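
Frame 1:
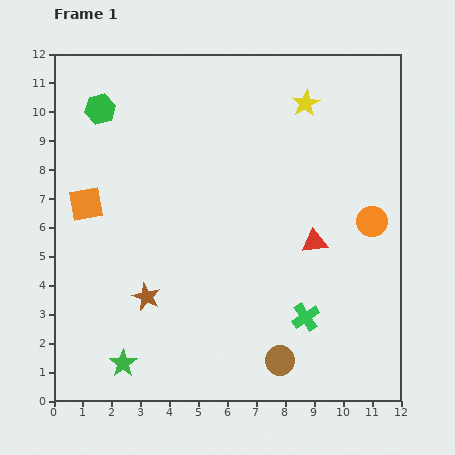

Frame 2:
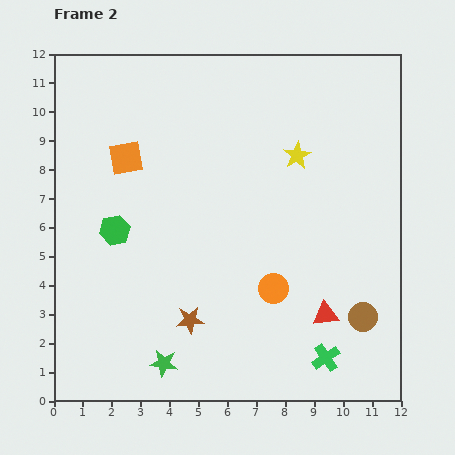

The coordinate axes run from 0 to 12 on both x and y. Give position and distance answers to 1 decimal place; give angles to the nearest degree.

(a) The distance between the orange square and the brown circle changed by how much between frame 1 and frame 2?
+1.3

Distance in frame 1: 8.6. Distance in frame 2: 9.9.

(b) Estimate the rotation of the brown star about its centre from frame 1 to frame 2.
30° counter-clockwise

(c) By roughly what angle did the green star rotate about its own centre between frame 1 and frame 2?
29° counter-clockwise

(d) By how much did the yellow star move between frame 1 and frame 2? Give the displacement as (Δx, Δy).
(-0.3, -1.8)

The yellow star was at (8.7, 10.3) in frame 1 and (8.4, 8.5) in frame 2.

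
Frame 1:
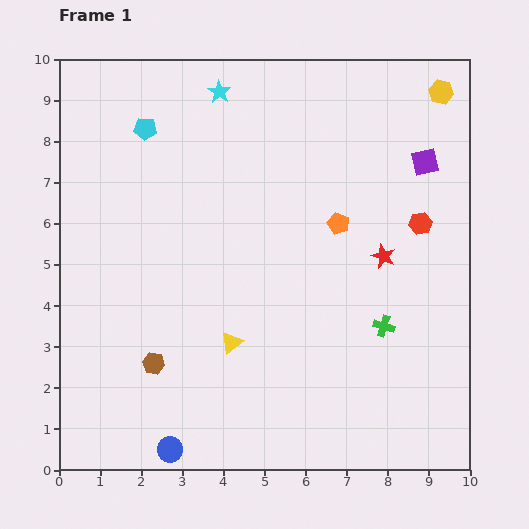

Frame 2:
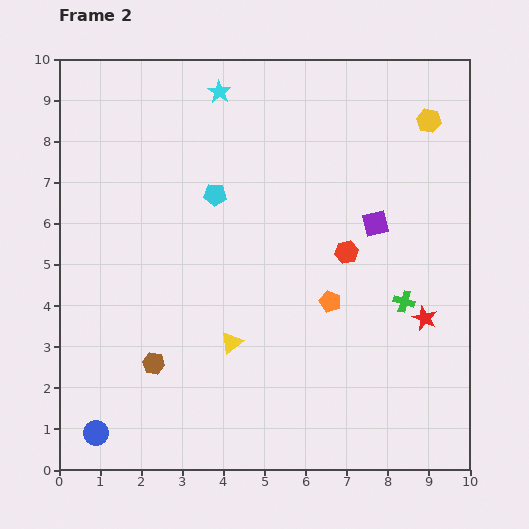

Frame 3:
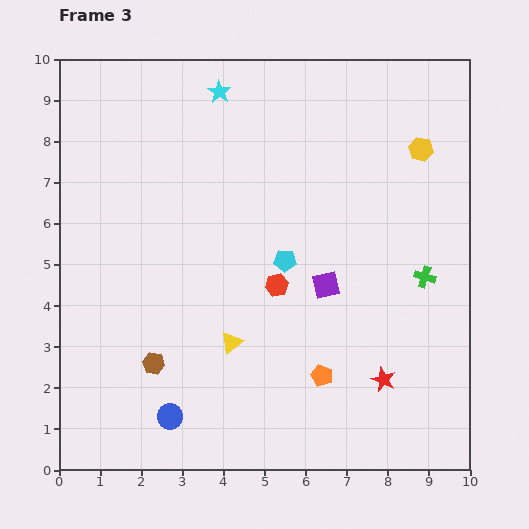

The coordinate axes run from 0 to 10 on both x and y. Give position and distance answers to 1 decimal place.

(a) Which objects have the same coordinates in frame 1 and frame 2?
the yellow triangle, the brown hexagon, the cyan star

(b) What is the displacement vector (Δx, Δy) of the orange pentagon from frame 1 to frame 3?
(-0.4, -3.7)

The orange pentagon was at (6.8, 6.0) in frame 1 and (6.4, 2.3) in frame 3.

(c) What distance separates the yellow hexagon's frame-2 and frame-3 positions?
0.7

The yellow hexagon moved from (9.0, 8.5) to (8.8, 7.8), a distance of √(0.2² + 0.7²) ≈ 0.7.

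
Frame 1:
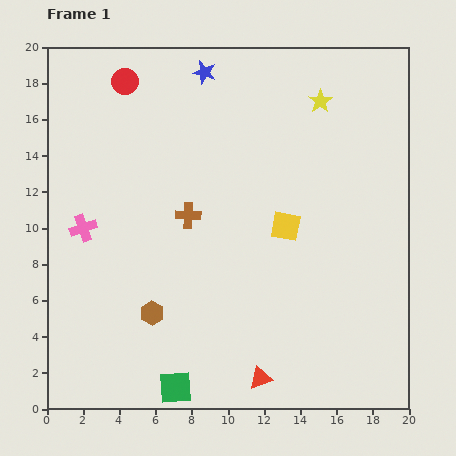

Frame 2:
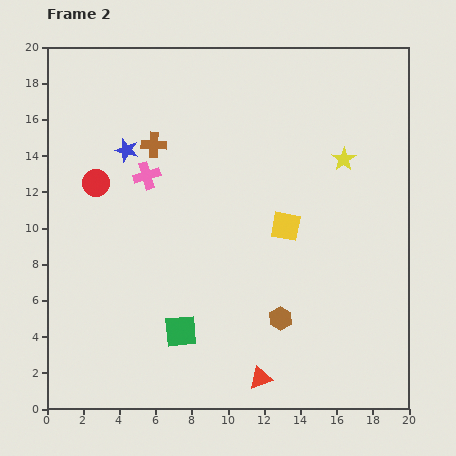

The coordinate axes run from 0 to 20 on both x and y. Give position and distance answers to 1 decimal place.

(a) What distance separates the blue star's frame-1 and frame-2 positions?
6.1

The blue star moved from (8.7, 18.6) to (4.4, 14.3), a distance of √(4.3² + 4.3²) ≈ 6.1.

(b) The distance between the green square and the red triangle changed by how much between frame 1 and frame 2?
+0.4

Distance in frame 1: 4.7. Distance in frame 2: 5.1.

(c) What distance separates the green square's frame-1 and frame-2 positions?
3.1

The green square moved from (7.1, 1.2) to (7.4, 4.3), a distance of √(0.3² + 3.1²) ≈ 3.1.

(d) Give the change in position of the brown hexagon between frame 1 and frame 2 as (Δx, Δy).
(7.1, -0.3)

The brown hexagon was at (5.8, 5.3) in frame 1 and (12.9, 5.0) in frame 2.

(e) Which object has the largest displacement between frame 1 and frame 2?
the brown hexagon

(moved 7.1; next 6.1)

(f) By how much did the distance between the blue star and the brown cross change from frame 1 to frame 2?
-6.5

Distance in frame 1: 8.0. Distance in frame 2: 1.5.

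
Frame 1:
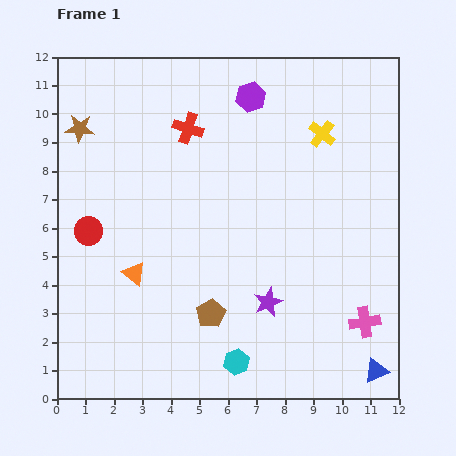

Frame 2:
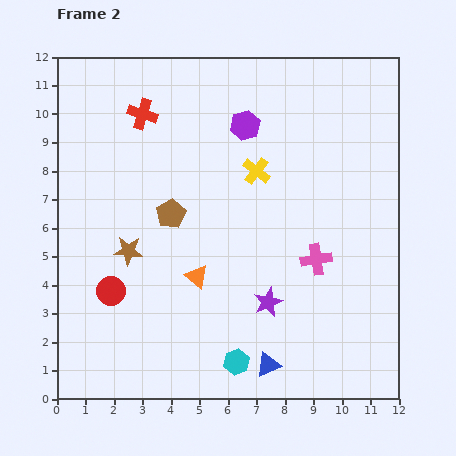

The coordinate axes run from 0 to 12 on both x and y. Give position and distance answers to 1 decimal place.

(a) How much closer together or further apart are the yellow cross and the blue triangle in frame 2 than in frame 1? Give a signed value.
-1.7

Distance in frame 1: 8.5. Distance in frame 2: 6.8.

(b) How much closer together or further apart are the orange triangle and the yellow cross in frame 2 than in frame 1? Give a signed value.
-3.9

Distance in frame 1: 8.2. Distance in frame 2: 4.3.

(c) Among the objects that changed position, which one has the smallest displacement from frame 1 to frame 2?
the purple hexagon

(moved 1.0)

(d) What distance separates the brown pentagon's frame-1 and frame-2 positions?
3.8

The brown pentagon moved from (5.4, 3.0) to (4.0, 6.5), a distance of √(1.4² + 3.5²) ≈ 3.8.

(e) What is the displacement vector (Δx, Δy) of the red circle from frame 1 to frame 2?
(0.8, -2.1)

The red circle was at (1.1, 5.9) in frame 1 and (1.9, 3.8) in frame 2.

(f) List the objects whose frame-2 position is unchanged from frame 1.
the purple star, the cyan hexagon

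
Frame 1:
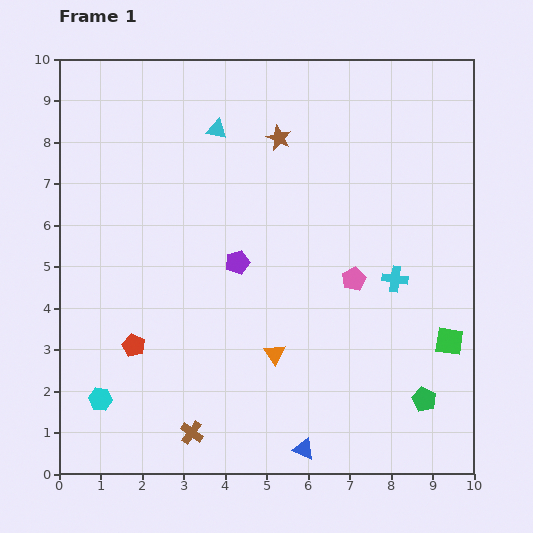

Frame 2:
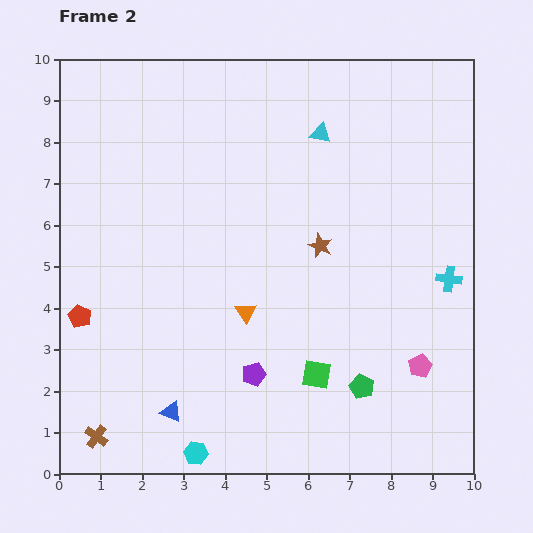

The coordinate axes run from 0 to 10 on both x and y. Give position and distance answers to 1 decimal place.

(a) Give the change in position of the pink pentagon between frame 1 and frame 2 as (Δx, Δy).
(1.6, -2.1)

The pink pentagon was at (7.1, 4.7) in frame 1 and (8.7, 2.6) in frame 2.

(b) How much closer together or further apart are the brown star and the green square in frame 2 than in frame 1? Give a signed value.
-3.3

Distance in frame 1: 6.4. Distance in frame 2: 3.1.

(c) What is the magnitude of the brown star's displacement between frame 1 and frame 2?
2.8

The brown star moved from (5.3, 8.1) to (6.3, 5.5), a distance of √(1.0² + 2.6²) ≈ 2.8.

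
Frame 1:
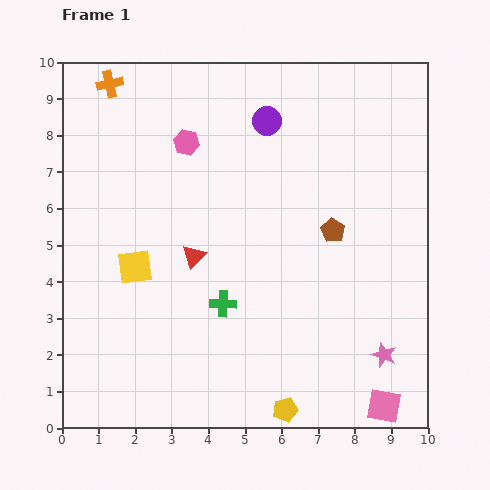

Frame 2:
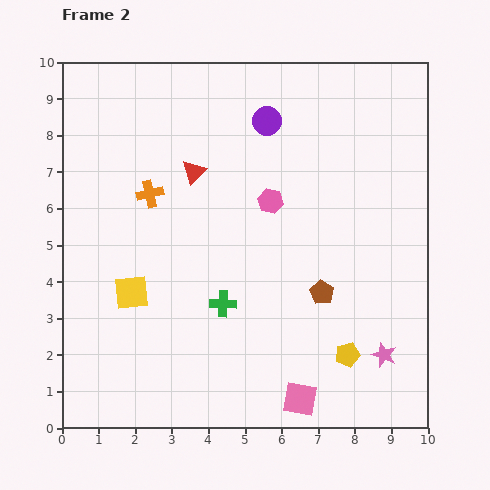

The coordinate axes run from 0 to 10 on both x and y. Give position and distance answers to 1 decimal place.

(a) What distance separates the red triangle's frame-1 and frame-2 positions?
2.3

The red triangle moved from (3.6, 4.7) to (3.6, 7.0), a distance of √(0.0² + 2.3²) ≈ 2.3.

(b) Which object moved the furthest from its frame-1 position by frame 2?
the orange cross

(moved 3.2; next 2.8)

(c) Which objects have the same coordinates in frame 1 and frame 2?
the pink star, the purple circle, the green cross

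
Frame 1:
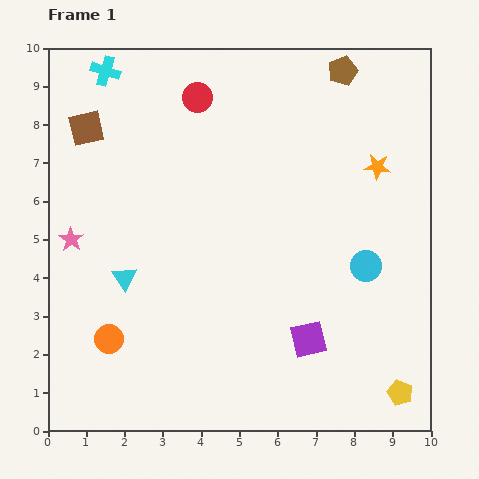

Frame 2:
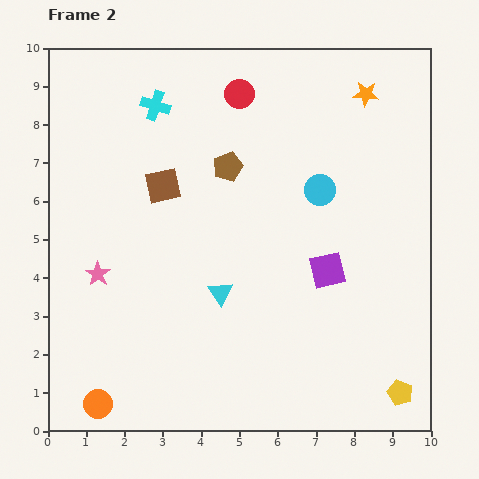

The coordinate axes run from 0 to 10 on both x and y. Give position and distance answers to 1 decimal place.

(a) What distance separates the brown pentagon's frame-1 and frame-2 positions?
3.9

The brown pentagon moved from (7.7, 9.4) to (4.7, 6.9), a distance of √(3.0² + 2.5²) ≈ 3.9.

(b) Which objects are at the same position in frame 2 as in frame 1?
the yellow pentagon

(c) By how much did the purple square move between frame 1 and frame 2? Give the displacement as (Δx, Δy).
(0.5, 1.8)

The purple square was at (6.8, 2.4) in frame 1 and (7.3, 4.2) in frame 2.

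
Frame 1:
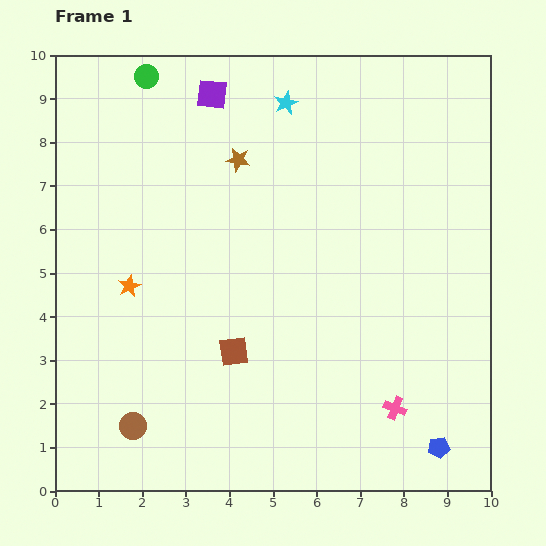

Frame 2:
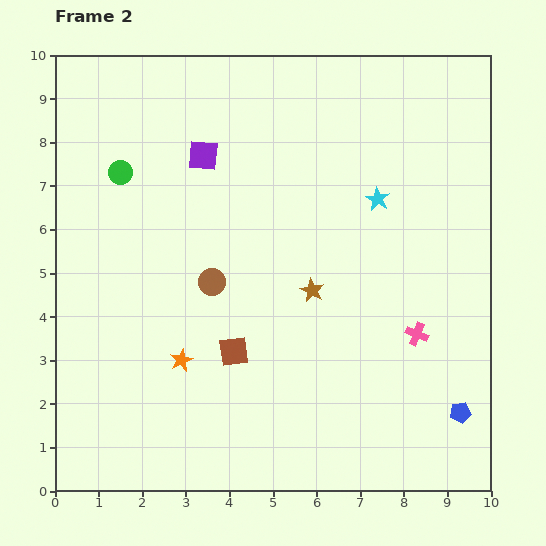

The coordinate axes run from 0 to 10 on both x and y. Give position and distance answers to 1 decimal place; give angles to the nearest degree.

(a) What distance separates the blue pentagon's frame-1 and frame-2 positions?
0.9

The blue pentagon moved from (8.8, 1.0) to (9.3, 1.8), a distance of √(0.5² + 0.8²) ≈ 0.9.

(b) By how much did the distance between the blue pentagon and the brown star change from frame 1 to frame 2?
-3.6

Distance in frame 1: 8.0. Distance in frame 2: 4.4.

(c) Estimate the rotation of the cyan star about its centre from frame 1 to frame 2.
19° counter-clockwise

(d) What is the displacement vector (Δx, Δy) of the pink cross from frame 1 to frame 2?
(0.5, 1.7)

The pink cross was at (7.8, 1.9) in frame 1 and (8.3, 3.6) in frame 2.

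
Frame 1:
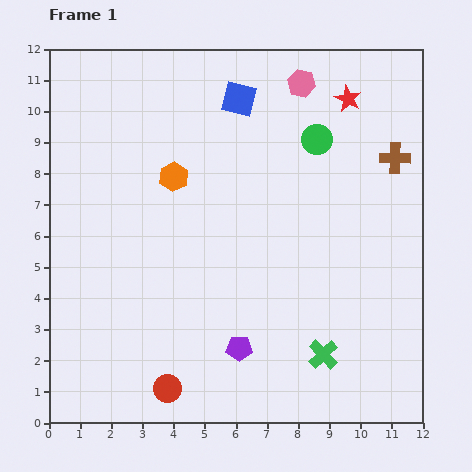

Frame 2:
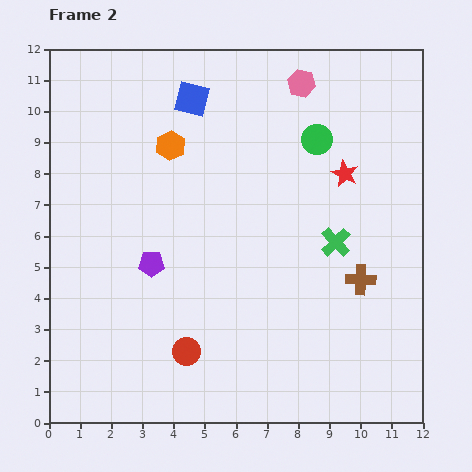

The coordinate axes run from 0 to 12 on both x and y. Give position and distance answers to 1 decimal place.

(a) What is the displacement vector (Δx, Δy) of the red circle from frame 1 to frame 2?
(0.6, 1.2)

The red circle was at (3.8, 1.1) in frame 1 and (4.4, 2.3) in frame 2.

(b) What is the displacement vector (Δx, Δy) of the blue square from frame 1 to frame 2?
(-1.5, 0.0)

The blue square was at (6.1, 10.4) in frame 1 and (4.6, 10.4) in frame 2.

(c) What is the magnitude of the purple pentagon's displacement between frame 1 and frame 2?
3.9

The purple pentagon moved from (6.1, 2.4) to (3.3, 5.1), a distance of √(2.8² + 2.7²) ≈ 3.9.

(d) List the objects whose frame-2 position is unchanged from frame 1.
the green circle, the pink hexagon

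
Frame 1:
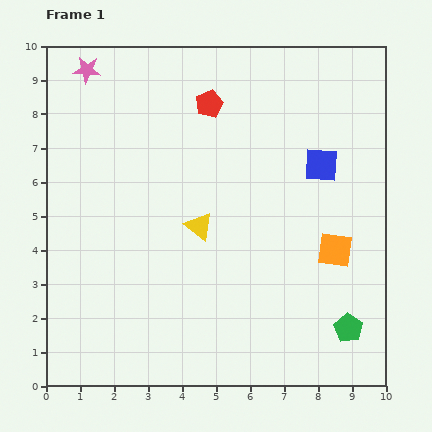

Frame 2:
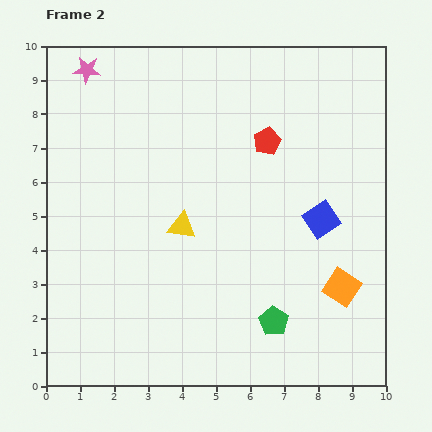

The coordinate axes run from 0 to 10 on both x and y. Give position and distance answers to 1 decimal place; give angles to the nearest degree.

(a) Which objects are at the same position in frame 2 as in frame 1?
the pink star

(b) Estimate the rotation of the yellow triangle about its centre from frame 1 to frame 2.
30° counter-clockwise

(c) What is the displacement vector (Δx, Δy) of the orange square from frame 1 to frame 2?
(0.2, -1.1)

The orange square was at (8.5, 4.0) in frame 1 and (8.7, 2.9) in frame 2.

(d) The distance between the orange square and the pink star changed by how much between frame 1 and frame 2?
+0.9

Distance in frame 1: 9.0. Distance in frame 2: 9.9.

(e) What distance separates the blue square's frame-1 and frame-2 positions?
1.6

The blue square moved from (8.1, 6.5) to (8.1, 4.9), a distance of √(0.0² + 1.6²) ≈ 1.6.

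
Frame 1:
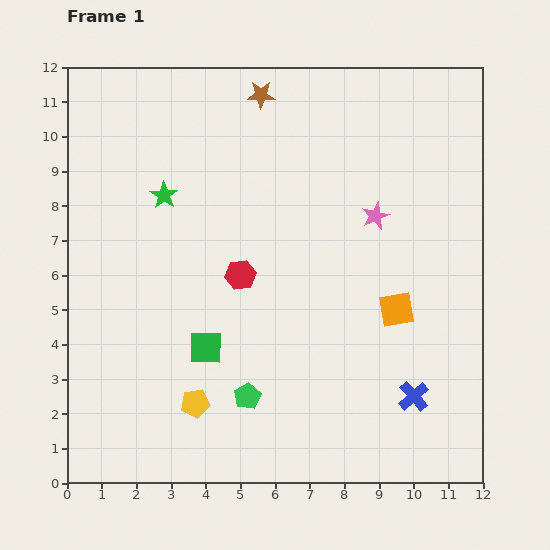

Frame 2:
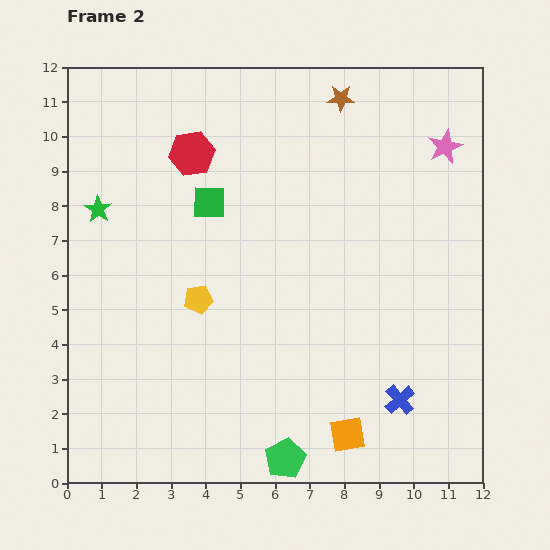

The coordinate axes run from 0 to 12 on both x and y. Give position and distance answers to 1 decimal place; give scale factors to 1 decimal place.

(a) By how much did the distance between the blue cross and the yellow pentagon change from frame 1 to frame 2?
+0.2

Distance in frame 1: 6.3. Distance in frame 2: 6.5.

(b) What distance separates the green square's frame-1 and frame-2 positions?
4.2

The green square moved from (4.0, 3.9) to (4.1, 8.1), a distance of √(0.1² + 4.2²) ≈ 4.2.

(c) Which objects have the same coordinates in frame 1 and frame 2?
none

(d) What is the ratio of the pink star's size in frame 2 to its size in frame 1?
1.3×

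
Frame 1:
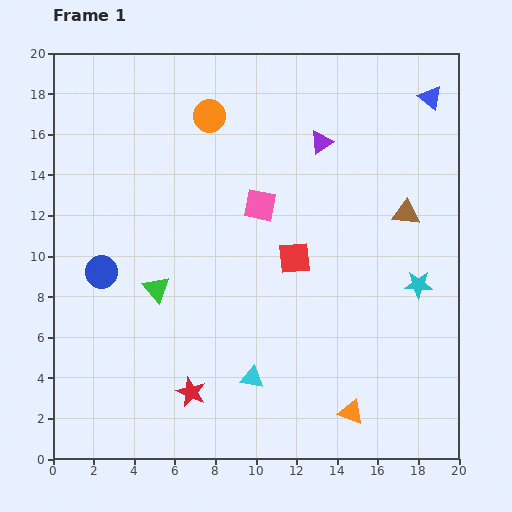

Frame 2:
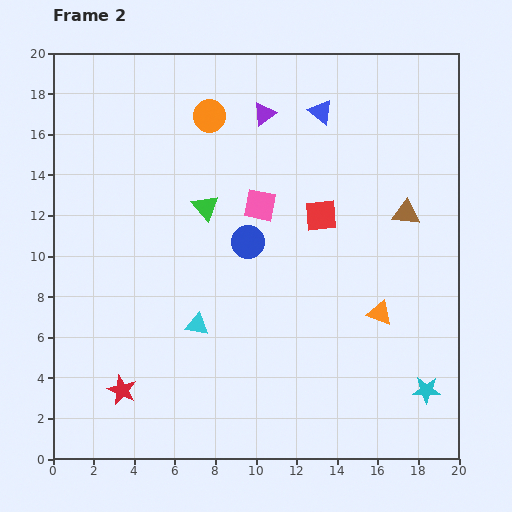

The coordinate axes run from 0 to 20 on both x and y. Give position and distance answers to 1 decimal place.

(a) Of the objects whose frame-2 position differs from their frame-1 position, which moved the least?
the red square

(moved 2.5)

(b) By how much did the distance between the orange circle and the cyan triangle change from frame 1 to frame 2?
-2.8

Distance in frame 1: 13.1. Distance in frame 2: 10.3.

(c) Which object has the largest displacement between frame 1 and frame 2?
the blue circle

(moved 7.4; next 5.4)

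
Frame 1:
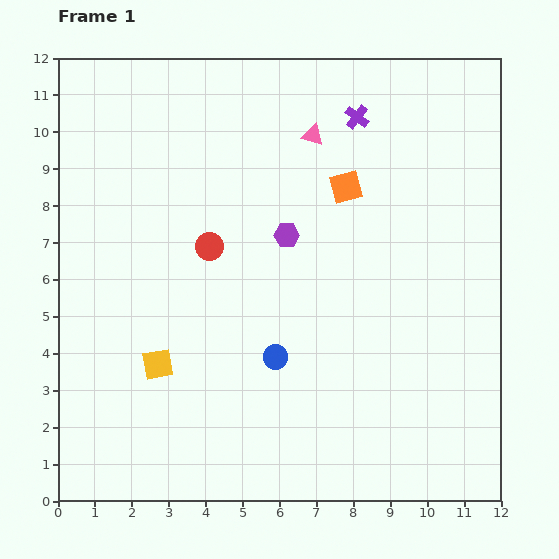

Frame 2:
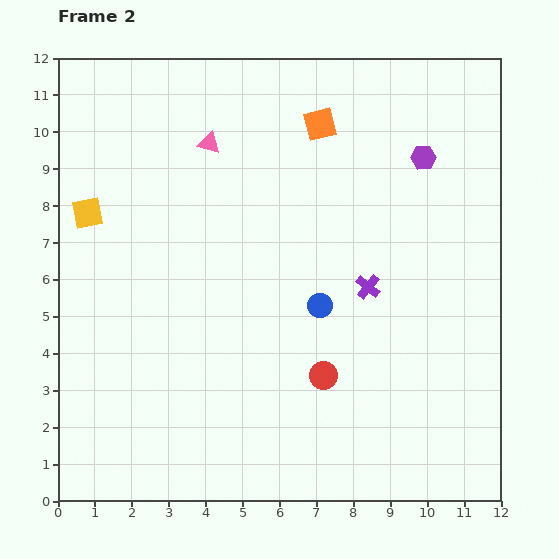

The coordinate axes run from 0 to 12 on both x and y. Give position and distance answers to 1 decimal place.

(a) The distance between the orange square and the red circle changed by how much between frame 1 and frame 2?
+2.8

Distance in frame 1: 4.0. Distance in frame 2: 6.8.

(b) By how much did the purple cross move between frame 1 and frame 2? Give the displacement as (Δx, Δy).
(0.3, -4.6)

The purple cross was at (8.1, 10.4) in frame 1 and (8.4, 5.8) in frame 2.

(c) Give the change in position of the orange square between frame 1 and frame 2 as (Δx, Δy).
(-0.7, 1.7)

The orange square was at (7.8, 8.5) in frame 1 and (7.1, 10.2) in frame 2.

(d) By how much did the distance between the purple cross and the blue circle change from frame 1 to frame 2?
-5.5

Distance in frame 1: 6.9. Distance in frame 2: 1.4.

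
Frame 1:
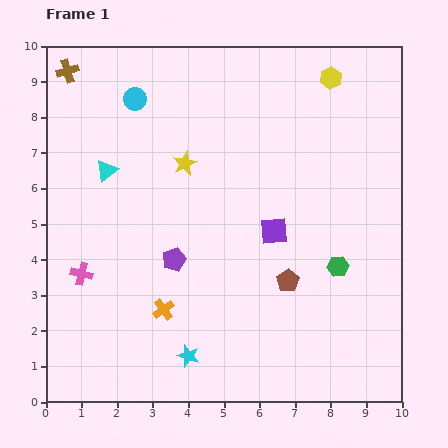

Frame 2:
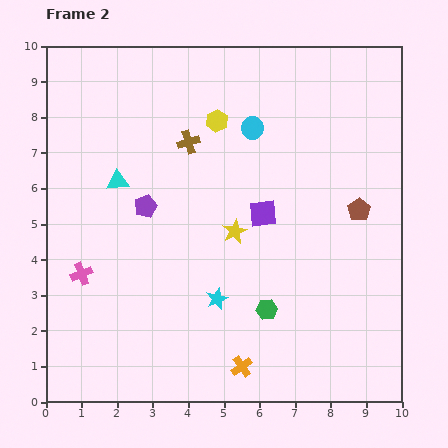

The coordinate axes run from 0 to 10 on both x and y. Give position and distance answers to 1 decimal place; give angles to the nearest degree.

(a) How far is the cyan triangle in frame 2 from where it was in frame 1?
0.4

The cyan triangle moved from (1.7, 6.5) to (2.0, 6.2), a distance of √(0.3² + 0.3²) ≈ 0.4.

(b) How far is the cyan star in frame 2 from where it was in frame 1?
1.8

The cyan star moved from (4.0, 1.3) to (4.8, 2.9), a distance of √(0.8² + 1.6²) ≈ 1.8.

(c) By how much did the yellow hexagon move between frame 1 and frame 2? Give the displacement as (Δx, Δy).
(-3.2, -1.2)

The yellow hexagon was at (8.0, 9.1) in frame 1 and (4.8, 7.9) in frame 2.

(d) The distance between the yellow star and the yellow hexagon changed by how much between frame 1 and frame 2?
-1.7

Distance in frame 1: 4.8. Distance in frame 2: 3.1.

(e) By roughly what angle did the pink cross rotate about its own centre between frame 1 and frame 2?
36° counter-clockwise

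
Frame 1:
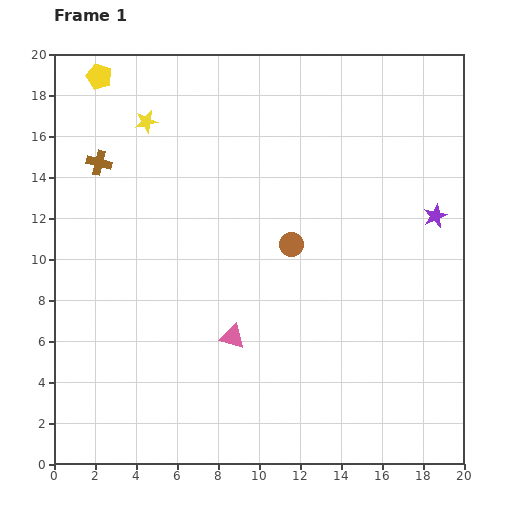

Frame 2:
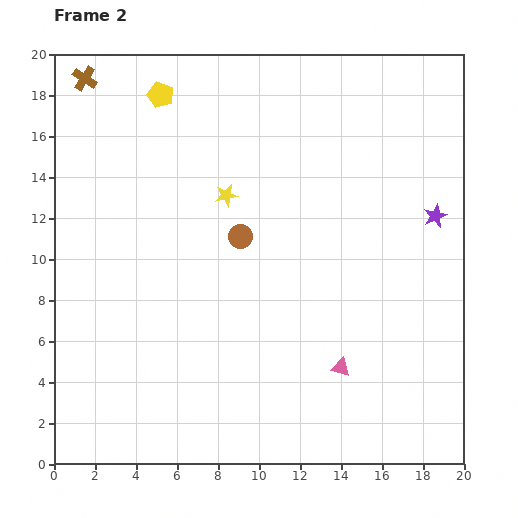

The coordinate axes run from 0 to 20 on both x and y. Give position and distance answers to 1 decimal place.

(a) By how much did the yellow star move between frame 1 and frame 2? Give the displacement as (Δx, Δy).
(3.9, -3.6)

The yellow star was at (4.5, 16.7) in frame 1 and (8.4, 13.1) in frame 2.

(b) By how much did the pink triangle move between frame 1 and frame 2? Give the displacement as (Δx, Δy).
(5.3, -1.5)

The pink triangle was at (8.7, 6.2) in frame 1 and (14.0, 4.7) in frame 2.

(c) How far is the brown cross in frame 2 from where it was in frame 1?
4.2

The brown cross moved from (2.2, 14.7) to (1.5, 18.8), a distance of √(0.7² + 4.1²) ≈ 4.2.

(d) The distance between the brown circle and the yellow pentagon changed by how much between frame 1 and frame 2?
-4.6

Distance in frame 1: 12.5. Distance in frame 2: 7.9.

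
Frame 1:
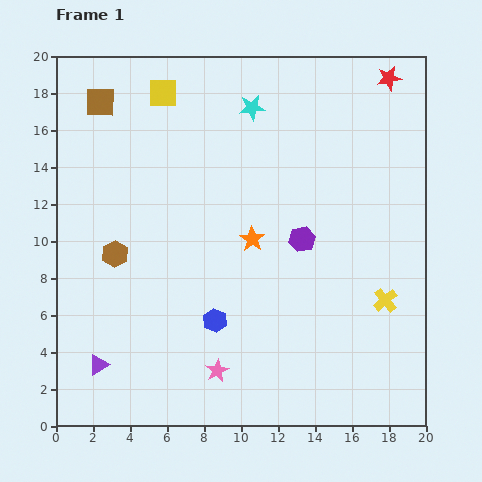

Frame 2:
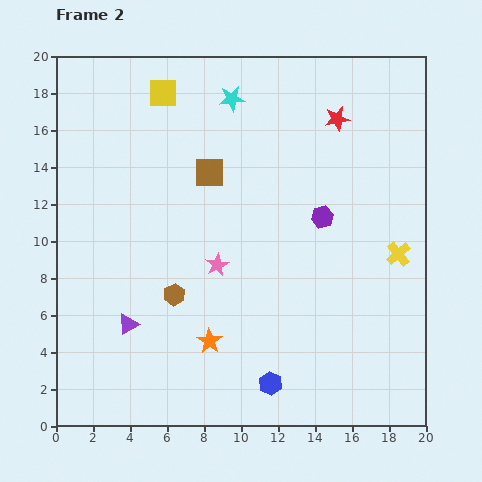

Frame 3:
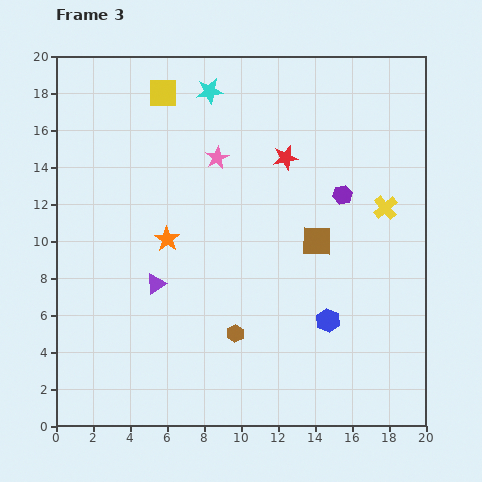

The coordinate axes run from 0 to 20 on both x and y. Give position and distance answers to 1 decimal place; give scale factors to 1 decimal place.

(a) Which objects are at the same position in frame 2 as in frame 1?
the yellow square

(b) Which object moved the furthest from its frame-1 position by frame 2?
the brown square

(moved 7.0; next 6.0)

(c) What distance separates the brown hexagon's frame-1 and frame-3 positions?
7.8

The brown hexagon moved from (3.2, 9.3) to (9.7, 5.0), a distance of √(6.5² + 4.3²) ≈ 7.8.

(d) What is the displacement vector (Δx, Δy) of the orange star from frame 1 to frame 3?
(-4.6, 0.0)

The orange star was at (10.6, 10.1) in frame 1 and (6.0, 10.1) in frame 3.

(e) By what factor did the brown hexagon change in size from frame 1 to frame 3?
0.7×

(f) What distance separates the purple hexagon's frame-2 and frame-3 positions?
1.6

The purple hexagon moved from (14.4, 11.3) to (15.5, 12.5), a distance of √(1.1² + 1.2²) ≈ 1.6.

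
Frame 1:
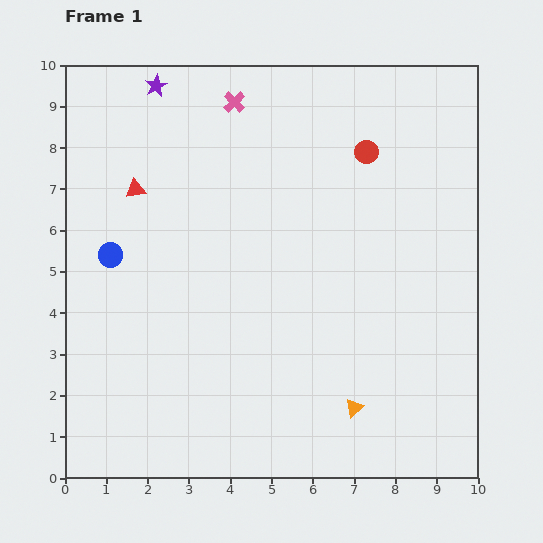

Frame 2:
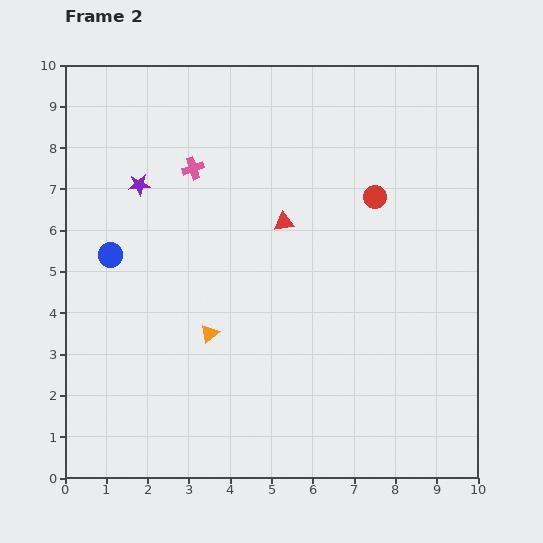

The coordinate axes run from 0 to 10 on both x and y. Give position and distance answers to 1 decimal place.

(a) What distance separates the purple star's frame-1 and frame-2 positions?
2.4

The purple star moved from (2.2, 9.5) to (1.8, 7.1), a distance of √(0.4² + 2.4²) ≈ 2.4.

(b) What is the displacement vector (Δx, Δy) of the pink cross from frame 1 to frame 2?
(-1.0, -1.6)

The pink cross was at (4.1, 9.1) in frame 1 and (3.1, 7.5) in frame 2.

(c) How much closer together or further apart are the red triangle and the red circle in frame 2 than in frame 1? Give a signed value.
-3.4

Distance in frame 1: 5.7. Distance in frame 2: 2.3.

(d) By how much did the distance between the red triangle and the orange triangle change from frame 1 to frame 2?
-4.3

Distance in frame 1: 7.5. Distance in frame 2: 3.2.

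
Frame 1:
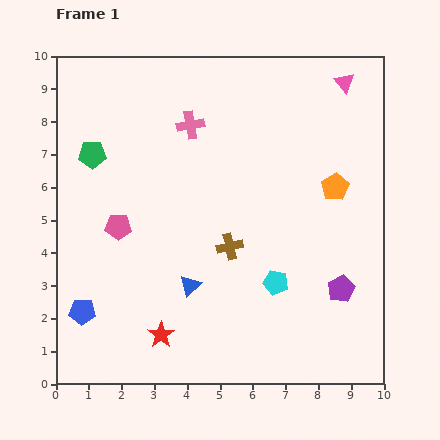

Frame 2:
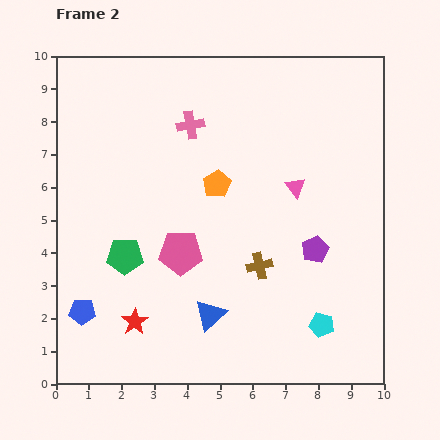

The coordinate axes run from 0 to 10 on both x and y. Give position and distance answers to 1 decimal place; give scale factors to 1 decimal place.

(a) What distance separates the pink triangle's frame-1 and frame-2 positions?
3.5

The pink triangle moved from (8.8, 9.2) to (7.3, 6.0), a distance of √(1.5² + 3.2²) ≈ 3.5.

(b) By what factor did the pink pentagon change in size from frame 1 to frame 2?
1.7×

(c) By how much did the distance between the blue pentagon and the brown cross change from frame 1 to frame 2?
+0.7

Distance in frame 1: 4.9. Distance in frame 2: 5.6.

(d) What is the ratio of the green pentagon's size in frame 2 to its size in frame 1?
1.3×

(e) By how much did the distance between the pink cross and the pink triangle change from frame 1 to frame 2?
-1.2

Distance in frame 1: 4.9. Distance in frame 2: 3.7.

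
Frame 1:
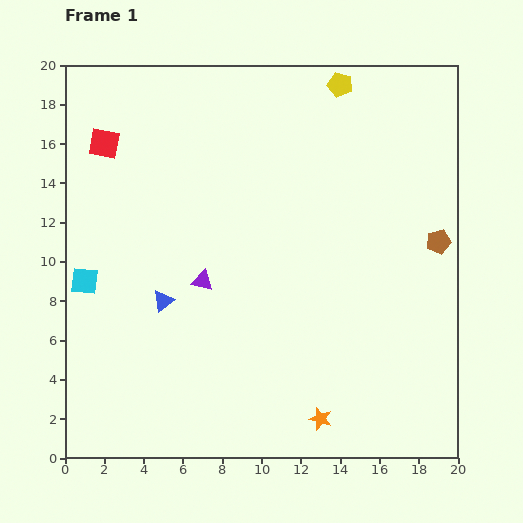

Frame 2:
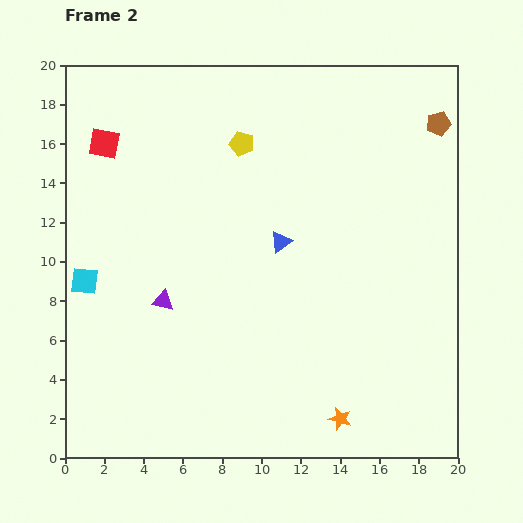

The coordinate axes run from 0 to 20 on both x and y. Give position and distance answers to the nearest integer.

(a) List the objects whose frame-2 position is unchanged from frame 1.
the red square, the cyan square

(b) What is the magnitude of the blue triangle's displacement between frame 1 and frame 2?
7

The blue triangle moved from (5, 8) to (11, 11), a distance of √(6² + 3²) ≈ 7.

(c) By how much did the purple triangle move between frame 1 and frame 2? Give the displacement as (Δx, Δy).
(-2, -1)

The purple triangle was at (7, 9) in frame 1 and (5, 8) in frame 2.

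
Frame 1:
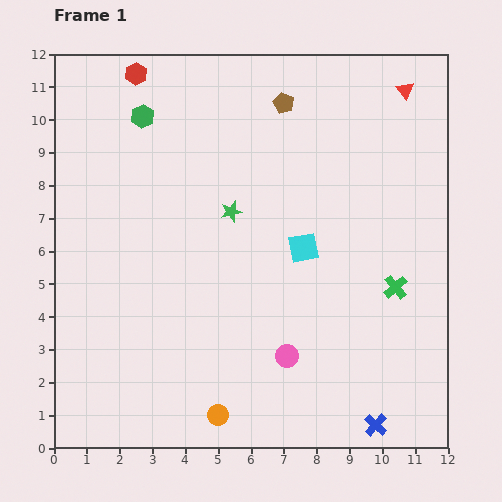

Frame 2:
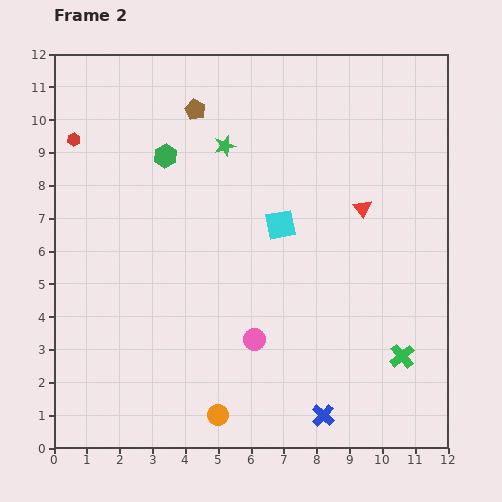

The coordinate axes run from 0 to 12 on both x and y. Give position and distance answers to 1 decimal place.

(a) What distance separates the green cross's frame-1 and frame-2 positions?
2.1

The green cross moved from (10.4, 4.9) to (10.6, 2.8), a distance of √(0.2² + 2.1²) ≈ 2.1.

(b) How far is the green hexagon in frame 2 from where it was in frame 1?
1.4

The green hexagon moved from (2.7, 10.1) to (3.4, 8.9), a distance of √(0.7² + 1.2²) ≈ 1.4.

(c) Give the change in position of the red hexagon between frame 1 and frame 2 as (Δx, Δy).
(-1.9, -2.0)

The red hexagon was at (2.5, 11.4) in frame 1 and (0.6, 9.4) in frame 2.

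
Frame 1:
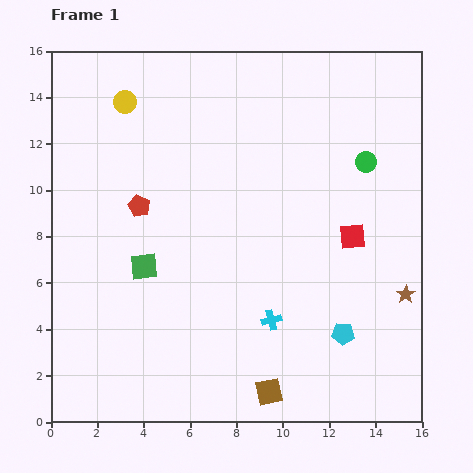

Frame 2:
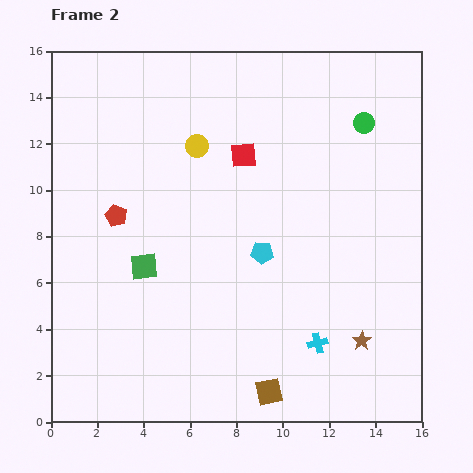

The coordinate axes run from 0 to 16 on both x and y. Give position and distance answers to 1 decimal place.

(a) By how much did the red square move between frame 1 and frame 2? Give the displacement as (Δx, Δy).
(-4.7, 3.5)

The red square was at (13.0, 8.0) in frame 1 and (8.3, 11.5) in frame 2.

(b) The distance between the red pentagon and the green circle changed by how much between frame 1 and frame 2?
+1.4

Distance in frame 1: 10.0. Distance in frame 2: 11.4.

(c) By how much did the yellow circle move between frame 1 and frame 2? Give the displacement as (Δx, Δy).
(3.1, -1.9)

The yellow circle was at (3.2, 13.8) in frame 1 and (6.3, 11.9) in frame 2.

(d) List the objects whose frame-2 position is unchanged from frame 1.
the green square, the brown square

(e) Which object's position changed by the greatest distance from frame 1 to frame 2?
the red square

(moved 5.9; next 4.9)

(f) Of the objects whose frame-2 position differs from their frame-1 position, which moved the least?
the red pentagon

(moved 1.1)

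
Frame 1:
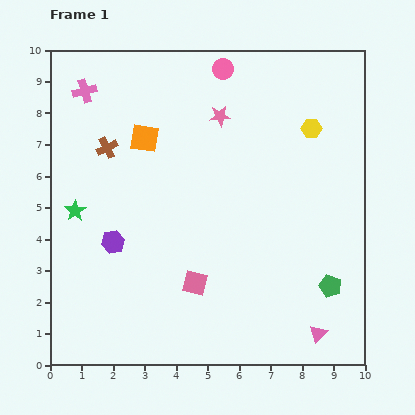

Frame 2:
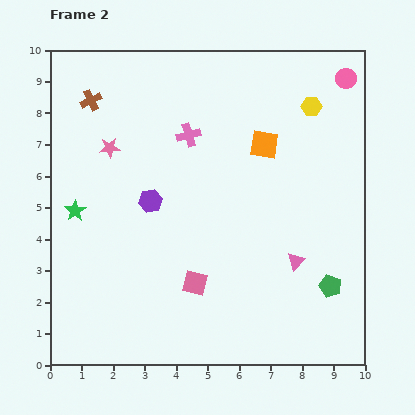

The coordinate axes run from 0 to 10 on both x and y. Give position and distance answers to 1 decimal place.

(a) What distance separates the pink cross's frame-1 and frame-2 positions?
3.6

The pink cross moved from (1.1, 8.7) to (4.4, 7.3), a distance of √(3.3² + 1.4²) ≈ 3.6.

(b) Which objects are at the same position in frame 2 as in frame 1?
the green star, the green pentagon, the pink square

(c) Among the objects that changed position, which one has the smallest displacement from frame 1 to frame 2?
the yellow hexagon

(moved 0.7)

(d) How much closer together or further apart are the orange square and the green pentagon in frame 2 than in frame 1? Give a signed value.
-2.5

Distance in frame 1: 7.5. Distance in frame 2: 5.0.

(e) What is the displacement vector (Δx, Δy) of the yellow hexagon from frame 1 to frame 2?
(0.0, 0.7)

The yellow hexagon was at (8.3, 7.5) in frame 1 and (8.3, 8.2) in frame 2.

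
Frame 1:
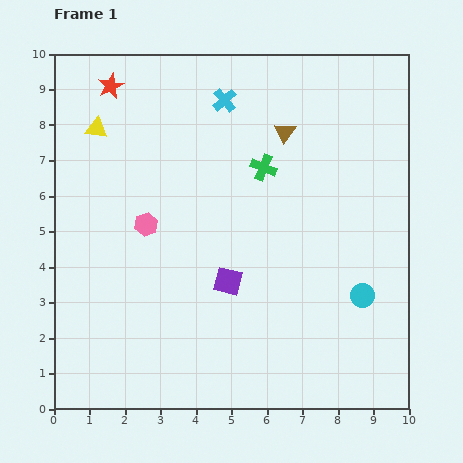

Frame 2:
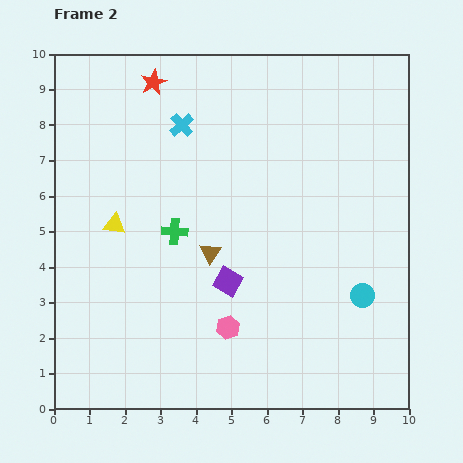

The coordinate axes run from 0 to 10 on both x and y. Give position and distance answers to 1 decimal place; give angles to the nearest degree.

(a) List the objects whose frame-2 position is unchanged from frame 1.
the cyan circle, the purple square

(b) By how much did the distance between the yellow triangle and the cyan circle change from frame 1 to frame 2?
-1.6

Distance in frame 1: 8.9. Distance in frame 2: 7.3.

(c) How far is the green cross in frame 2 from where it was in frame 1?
3.1

The green cross moved from (5.9, 6.8) to (3.4, 5.0), a distance of √(2.5² + 1.8²) ≈ 3.1.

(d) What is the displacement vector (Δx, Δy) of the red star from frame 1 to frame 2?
(1.2, 0.1)

The red star was at (1.6, 9.1) in frame 1 and (2.8, 9.2) in frame 2.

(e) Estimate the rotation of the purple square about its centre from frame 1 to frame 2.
17° clockwise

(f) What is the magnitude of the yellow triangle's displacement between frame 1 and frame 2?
2.7

The yellow triangle moved from (1.2, 7.9) to (1.7, 5.2), a distance of √(0.5² + 2.7²) ≈ 2.7.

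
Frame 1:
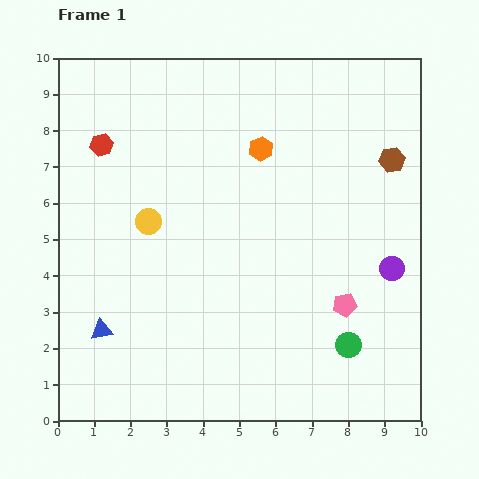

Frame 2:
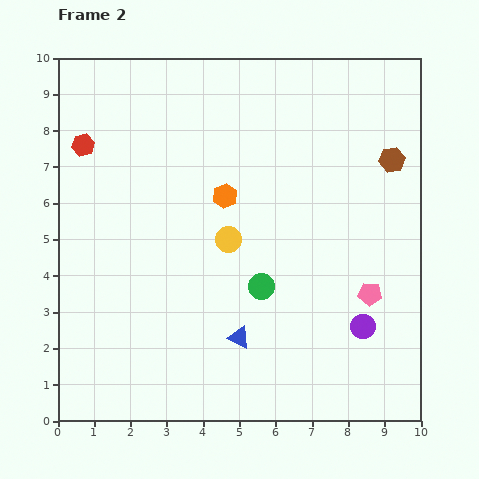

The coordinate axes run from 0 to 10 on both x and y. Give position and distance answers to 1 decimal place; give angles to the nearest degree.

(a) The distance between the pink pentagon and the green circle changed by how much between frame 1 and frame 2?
+1.9

Distance in frame 1: 1.1. Distance in frame 2: 3.0.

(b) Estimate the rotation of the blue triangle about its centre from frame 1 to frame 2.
36° clockwise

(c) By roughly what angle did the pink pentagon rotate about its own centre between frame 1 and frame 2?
15° clockwise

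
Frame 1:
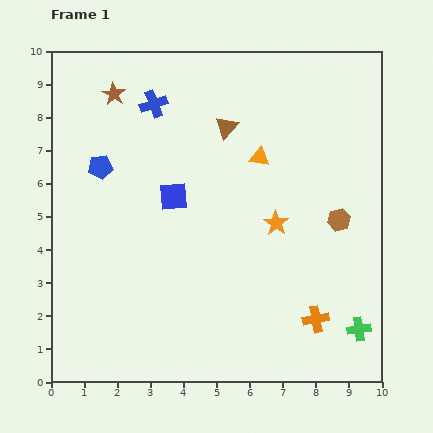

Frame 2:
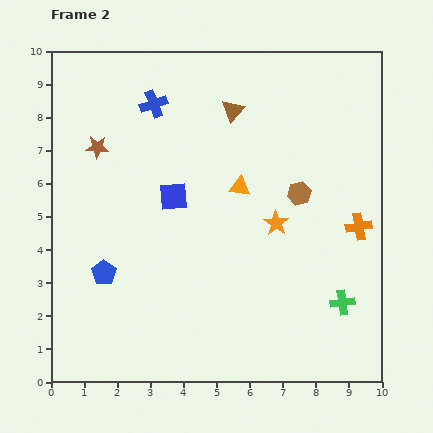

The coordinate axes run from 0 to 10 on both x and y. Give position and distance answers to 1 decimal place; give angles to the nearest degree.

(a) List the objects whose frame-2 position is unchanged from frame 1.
the blue cross, the orange star, the blue square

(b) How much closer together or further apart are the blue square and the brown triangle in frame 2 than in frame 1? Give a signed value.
+0.6

Distance in frame 1: 2.6. Distance in frame 2: 3.2.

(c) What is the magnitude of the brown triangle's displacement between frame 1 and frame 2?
0.5

The brown triangle moved from (5.3, 7.7) to (5.5, 8.2), a distance of √(0.2² + 0.5²) ≈ 0.5.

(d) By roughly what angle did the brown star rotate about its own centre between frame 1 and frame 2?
29° counter-clockwise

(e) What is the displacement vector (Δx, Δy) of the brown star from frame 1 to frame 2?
(-0.5, -1.6)

The brown star was at (1.9, 8.7) in frame 1 and (1.4, 7.1) in frame 2.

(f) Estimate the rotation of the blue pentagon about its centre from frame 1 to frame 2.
28° counter-clockwise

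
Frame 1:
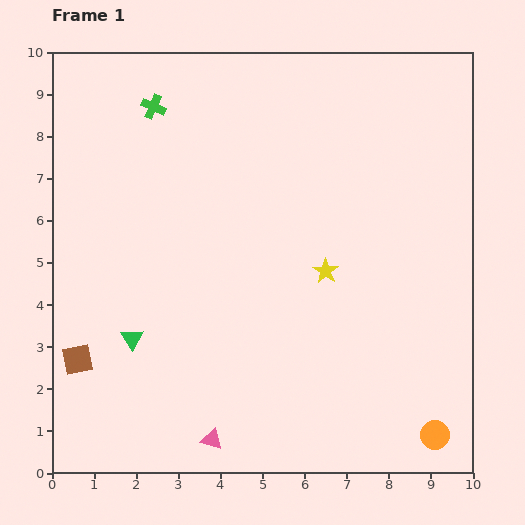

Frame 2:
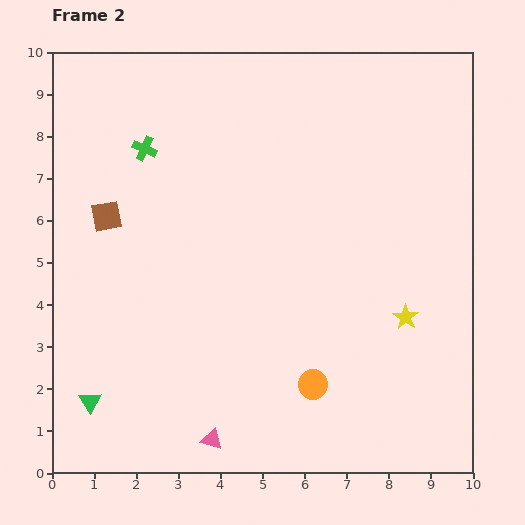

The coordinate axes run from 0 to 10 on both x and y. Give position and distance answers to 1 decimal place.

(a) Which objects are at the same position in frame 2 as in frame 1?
the pink triangle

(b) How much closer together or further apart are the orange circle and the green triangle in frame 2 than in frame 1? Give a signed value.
-2.3

Distance in frame 1: 7.6. Distance in frame 2: 5.3.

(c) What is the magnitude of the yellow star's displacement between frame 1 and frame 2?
2.2

The yellow star moved from (6.5, 4.8) to (8.4, 3.7), a distance of √(1.9² + 1.1²) ≈ 2.2.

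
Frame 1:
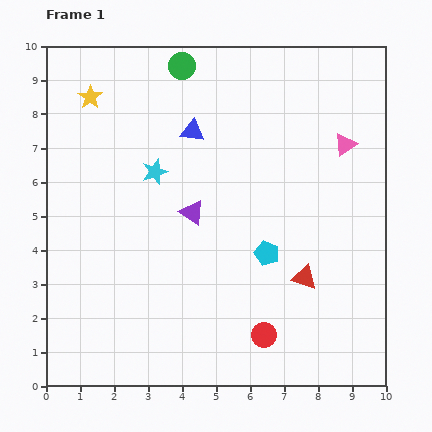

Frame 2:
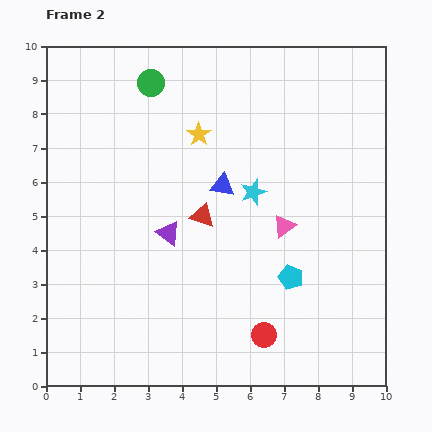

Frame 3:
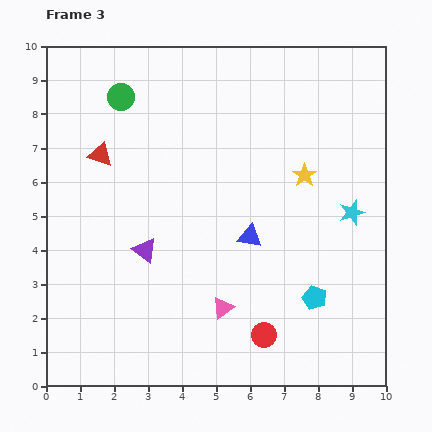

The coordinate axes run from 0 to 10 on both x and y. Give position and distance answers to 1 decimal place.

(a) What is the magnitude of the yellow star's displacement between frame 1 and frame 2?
3.4

The yellow star moved from (1.3, 8.5) to (4.5, 7.4), a distance of √(3.2² + 1.1²) ≈ 3.4.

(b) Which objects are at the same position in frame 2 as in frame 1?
the red circle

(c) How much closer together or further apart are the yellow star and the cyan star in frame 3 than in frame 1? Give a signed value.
-1.1

Distance in frame 1: 2.9. Distance in frame 3: 1.8.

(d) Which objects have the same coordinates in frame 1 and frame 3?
the red circle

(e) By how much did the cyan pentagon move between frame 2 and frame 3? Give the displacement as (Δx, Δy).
(0.7, -0.6)

The cyan pentagon was at (7.2, 3.2) in frame 2 and (7.9, 2.6) in frame 3.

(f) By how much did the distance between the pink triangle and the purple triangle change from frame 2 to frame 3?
-0.5

Distance in frame 2: 3.4. Distance in frame 3: 2.9.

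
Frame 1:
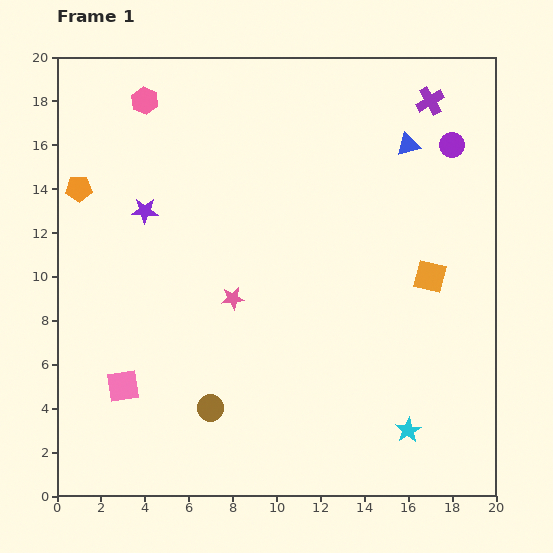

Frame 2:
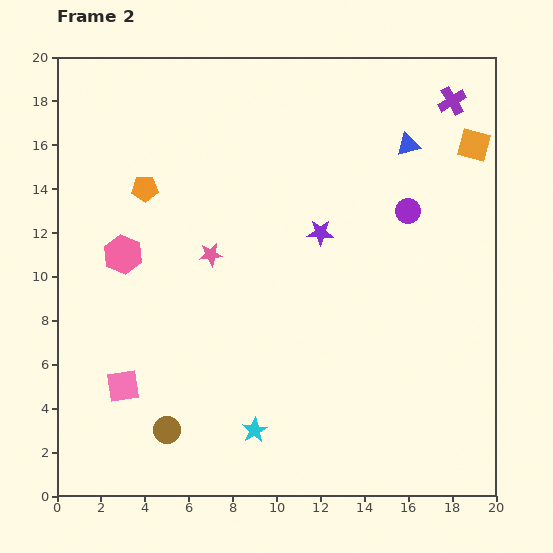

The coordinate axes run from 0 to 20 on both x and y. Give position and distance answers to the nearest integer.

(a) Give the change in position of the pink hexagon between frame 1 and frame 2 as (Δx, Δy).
(-1, -7)

The pink hexagon was at (4, 18) in frame 1 and (3, 11) in frame 2.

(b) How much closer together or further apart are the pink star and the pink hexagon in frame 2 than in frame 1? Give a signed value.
-6

Distance in frame 1: 10. Distance in frame 2: 4.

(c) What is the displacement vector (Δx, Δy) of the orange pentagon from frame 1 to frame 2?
(3, 0)

The orange pentagon was at (1, 14) in frame 1 and (4, 14) in frame 2.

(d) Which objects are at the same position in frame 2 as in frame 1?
the pink square, the blue triangle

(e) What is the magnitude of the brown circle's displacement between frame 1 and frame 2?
2

The brown circle moved from (7, 4) to (5, 3), a distance of √(2² + 1²) ≈ 2.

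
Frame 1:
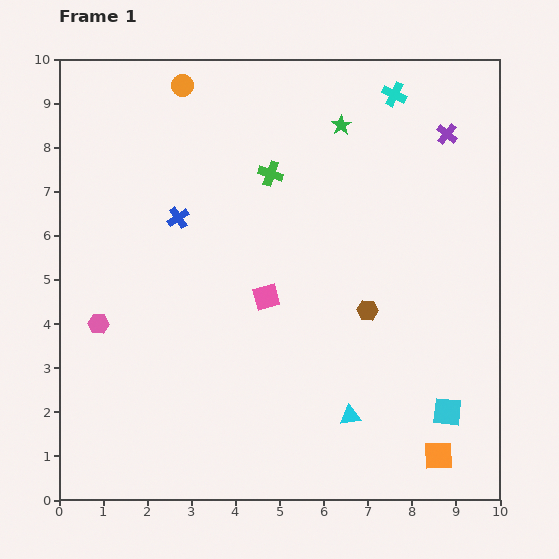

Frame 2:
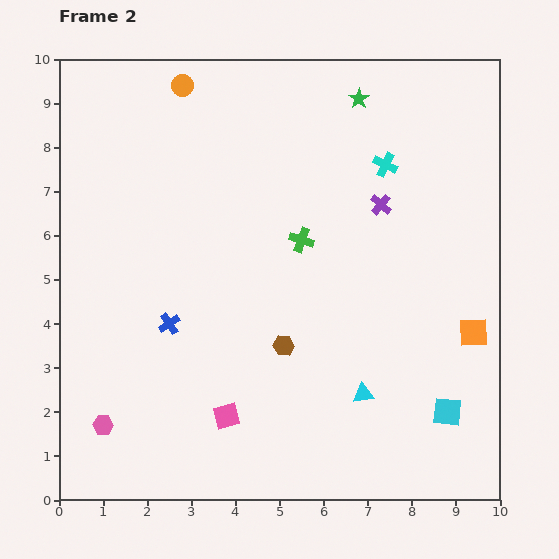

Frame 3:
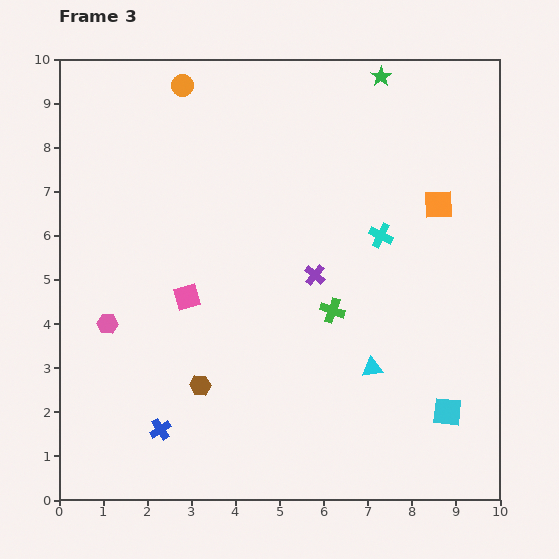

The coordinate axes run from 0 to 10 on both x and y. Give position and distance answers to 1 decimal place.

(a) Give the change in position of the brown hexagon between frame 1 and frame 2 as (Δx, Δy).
(-1.9, -0.8)

The brown hexagon was at (7.0, 4.3) in frame 1 and (5.1, 3.5) in frame 2.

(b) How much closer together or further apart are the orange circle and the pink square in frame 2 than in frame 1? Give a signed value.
+2.4

Distance in frame 1: 5.2. Distance in frame 2: 7.6.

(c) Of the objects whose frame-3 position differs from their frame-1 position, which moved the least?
the pink hexagon

(moved 0.2)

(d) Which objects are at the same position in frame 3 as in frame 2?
the cyan square, the orange circle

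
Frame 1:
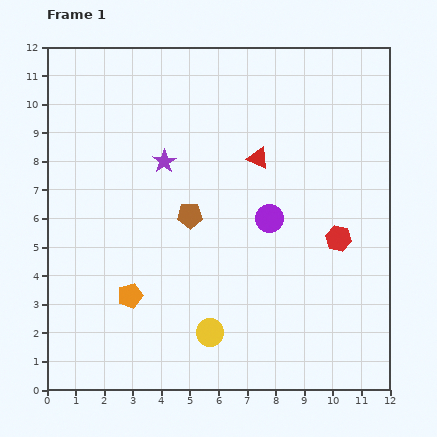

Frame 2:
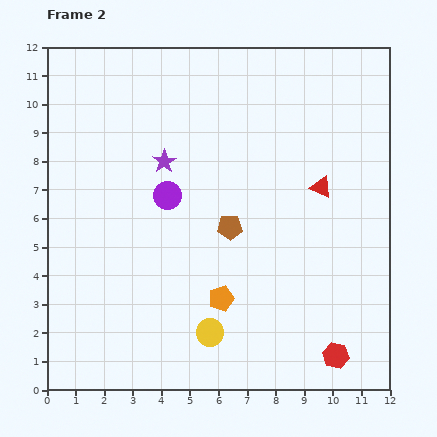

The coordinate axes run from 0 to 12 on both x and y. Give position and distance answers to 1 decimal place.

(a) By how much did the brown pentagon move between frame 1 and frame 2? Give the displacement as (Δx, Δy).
(1.4, -0.4)

The brown pentagon was at (5.0, 6.1) in frame 1 and (6.4, 5.7) in frame 2.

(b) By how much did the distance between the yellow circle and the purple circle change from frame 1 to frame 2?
+0.5

Distance in frame 1: 4.5. Distance in frame 2: 5.0.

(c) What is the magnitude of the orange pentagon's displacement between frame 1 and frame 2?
3.2

The orange pentagon moved from (2.9, 3.3) to (6.1, 3.2), a distance of √(3.2² + 0.1²) ≈ 3.2.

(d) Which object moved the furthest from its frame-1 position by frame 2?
the red hexagon

(moved 4.1; next 3.7)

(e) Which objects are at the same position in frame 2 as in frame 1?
the yellow circle, the purple star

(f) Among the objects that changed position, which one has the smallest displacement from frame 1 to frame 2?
the brown pentagon

(moved 1.5)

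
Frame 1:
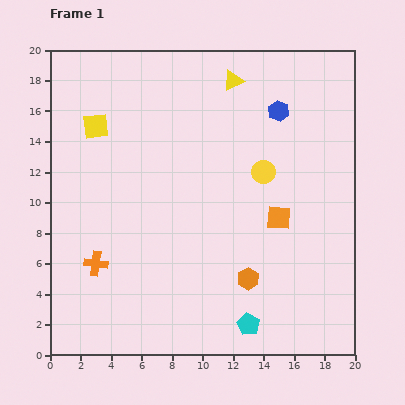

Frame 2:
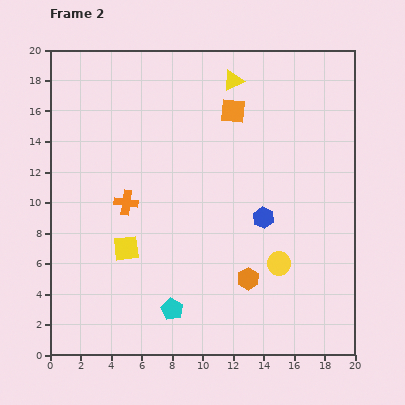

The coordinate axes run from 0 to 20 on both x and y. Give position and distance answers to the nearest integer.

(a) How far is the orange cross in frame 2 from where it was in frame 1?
4

The orange cross moved from (3, 6) to (5, 10), a distance of √(2² + 4²) ≈ 4.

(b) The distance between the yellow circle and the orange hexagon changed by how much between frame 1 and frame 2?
-5

Distance in frame 1: 7. Distance in frame 2: 2.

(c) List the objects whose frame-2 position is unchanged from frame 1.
the orange hexagon, the yellow triangle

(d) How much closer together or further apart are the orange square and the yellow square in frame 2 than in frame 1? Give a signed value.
-2

Distance in frame 1: 13. Distance in frame 2: 11.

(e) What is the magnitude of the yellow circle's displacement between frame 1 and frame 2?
6

The yellow circle moved from (14, 12) to (15, 6), a distance of √(1² + 6²) ≈ 6.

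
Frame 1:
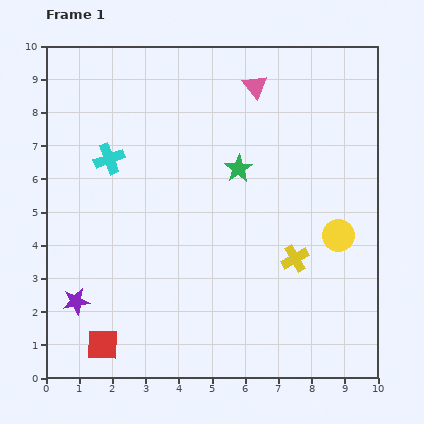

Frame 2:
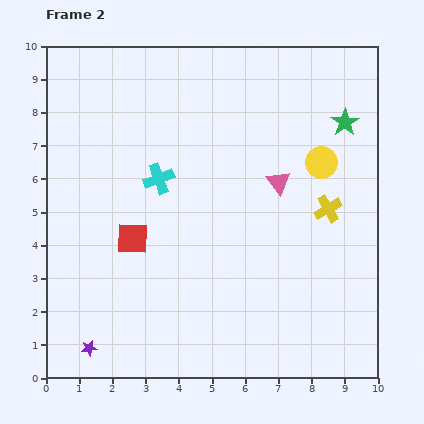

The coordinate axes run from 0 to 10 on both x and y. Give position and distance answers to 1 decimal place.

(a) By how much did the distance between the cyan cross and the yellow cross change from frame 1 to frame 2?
-1.2

Distance in frame 1: 6.4. Distance in frame 2: 5.2.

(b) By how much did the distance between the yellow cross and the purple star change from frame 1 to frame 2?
+1.6

Distance in frame 1: 6.7. Distance in frame 2: 8.3.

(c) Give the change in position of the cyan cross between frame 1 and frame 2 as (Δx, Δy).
(1.5, -0.6)

The cyan cross was at (1.9, 6.6) in frame 1 and (3.4, 6.0) in frame 2.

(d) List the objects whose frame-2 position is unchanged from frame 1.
none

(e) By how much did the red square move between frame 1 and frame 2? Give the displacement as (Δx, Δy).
(0.9, 3.2)

The red square was at (1.7, 1.0) in frame 1 and (2.6, 4.2) in frame 2.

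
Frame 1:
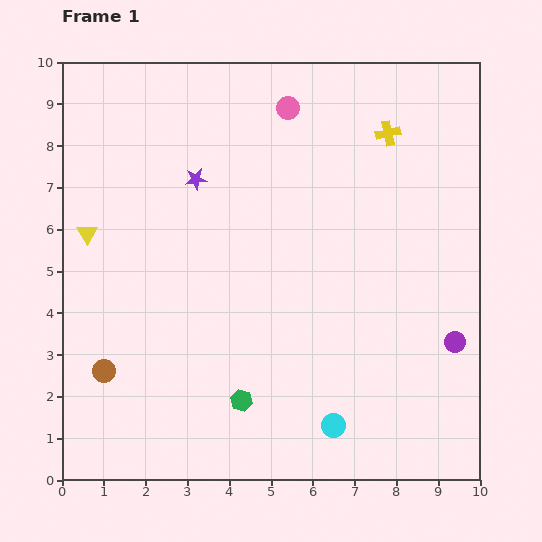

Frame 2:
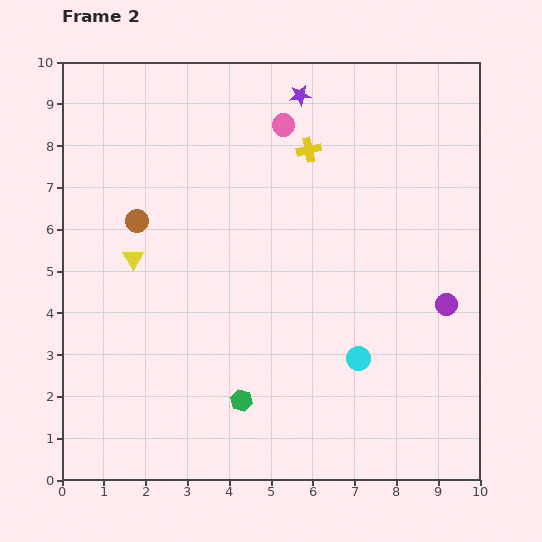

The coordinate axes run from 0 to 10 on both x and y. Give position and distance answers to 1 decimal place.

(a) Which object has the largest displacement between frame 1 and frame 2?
the brown circle

(moved 3.7; next 3.2)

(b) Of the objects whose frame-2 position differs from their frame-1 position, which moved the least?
the pink circle

(moved 0.4)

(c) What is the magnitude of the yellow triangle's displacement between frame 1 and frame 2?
1.3

The yellow triangle moved from (0.6, 5.9) to (1.7, 5.3), a distance of √(1.1² + 0.6²) ≈ 1.3.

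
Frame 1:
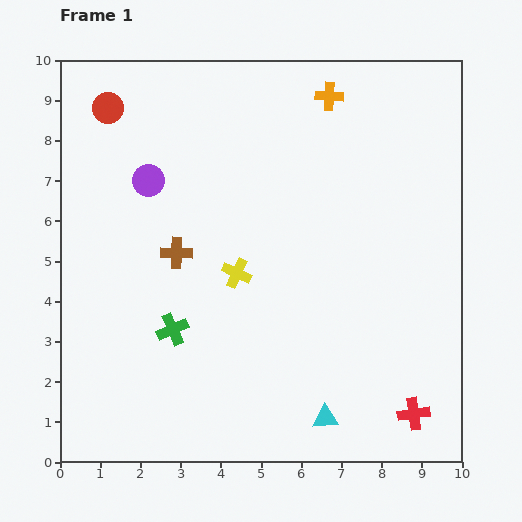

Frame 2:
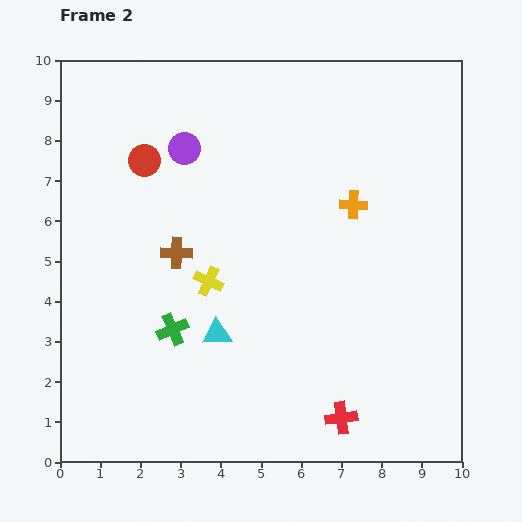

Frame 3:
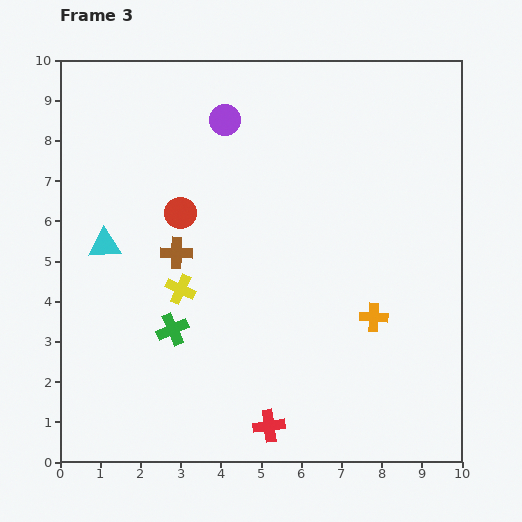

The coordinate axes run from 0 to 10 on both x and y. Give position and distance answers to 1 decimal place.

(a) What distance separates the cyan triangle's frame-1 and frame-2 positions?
3.4

The cyan triangle moved from (6.6, 1.1) to (3.9, 3.2), a distance of √(2.7² + 2.1²) ≈ 3.4.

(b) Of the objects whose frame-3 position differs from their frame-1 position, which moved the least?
the yellow cross

(moved 1.5)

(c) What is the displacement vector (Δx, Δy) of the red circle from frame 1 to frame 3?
(1.8, -2.6)

The red circle was at (1.2, 8.8) in frame 1 and (3.0, 6.2) in frame 3.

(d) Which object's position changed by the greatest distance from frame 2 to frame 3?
the cyan triangle

(moved 3.6; next 2.8)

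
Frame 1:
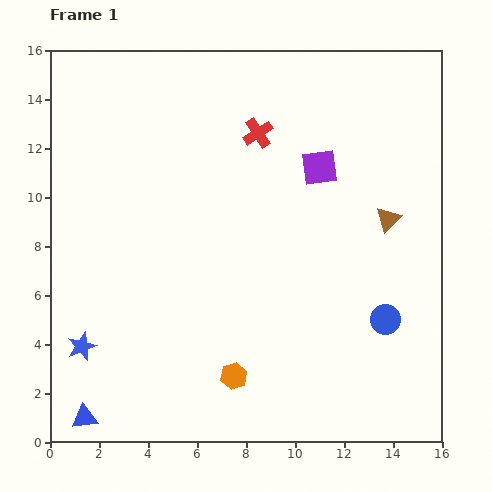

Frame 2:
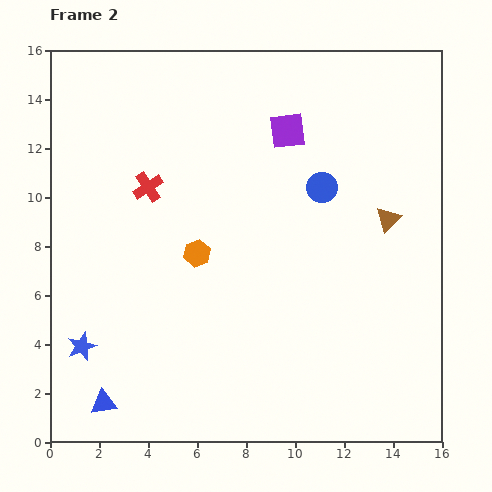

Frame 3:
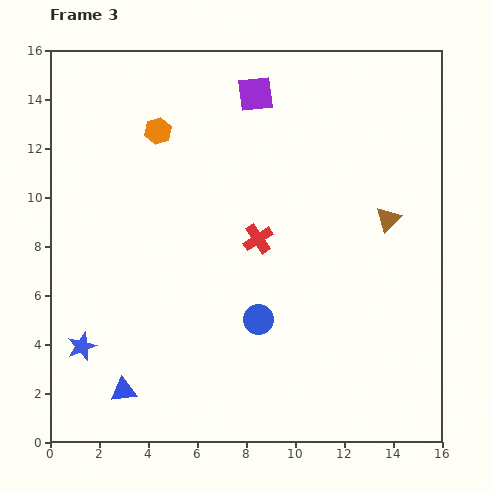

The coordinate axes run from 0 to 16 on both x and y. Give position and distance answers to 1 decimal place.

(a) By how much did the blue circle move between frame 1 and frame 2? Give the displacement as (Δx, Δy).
(-2.6, 5.4)

The blue circle was at (13.7, 5.0) in frame 1 and (11.1, 10.4) in frame 2.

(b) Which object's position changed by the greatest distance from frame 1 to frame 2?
the blue circle

(moved 6.0; next 5.2)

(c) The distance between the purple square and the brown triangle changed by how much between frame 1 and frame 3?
+3.9

Distance in frame 1: 3.5. Distance in frame 3: 7.4.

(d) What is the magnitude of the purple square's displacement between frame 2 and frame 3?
2.0

The purple square moved from (9.7, 12.7) to (8.4, 14.2), a distance of √(1.3² + 1.5²) ≈ 2.0.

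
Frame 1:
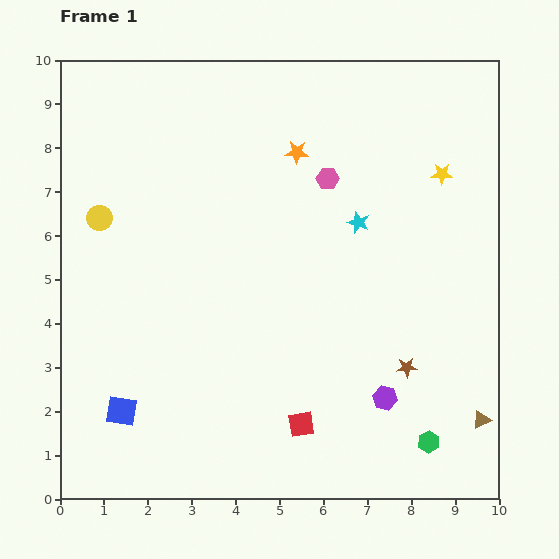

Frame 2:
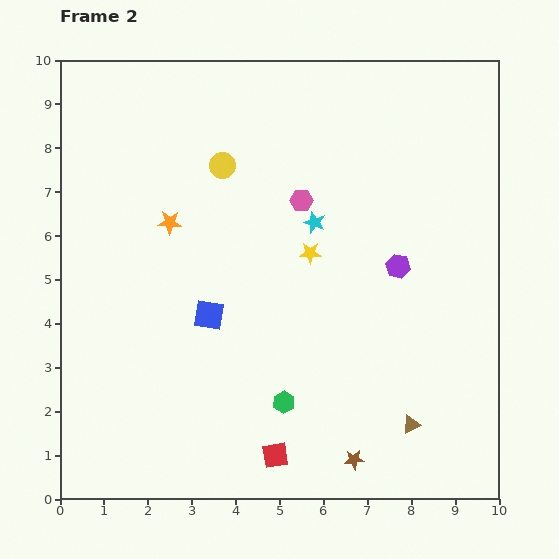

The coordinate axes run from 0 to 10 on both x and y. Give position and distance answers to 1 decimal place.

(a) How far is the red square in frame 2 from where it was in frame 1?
0.9

The red square moved from (5.5, 1.7) to (4.9, 1.0), a distance of √(0.6² + 0.7²) ≈ 0.9.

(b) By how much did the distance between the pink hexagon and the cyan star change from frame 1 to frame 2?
-0.6

Distance in frame 1: 1.2. Distance in frame 2: 0.6.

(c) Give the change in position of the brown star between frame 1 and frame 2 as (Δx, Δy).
(-1.2, -2.1)

The brown star was at (7.9, 3.0) in frame 1 and (6.7, 0.9) in frame 2.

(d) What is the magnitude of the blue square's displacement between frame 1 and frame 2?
3.0

The blue square moved from (1.4, 2.0) to (3.4, 4.2), a distance of √(2.0² + 2.2²) ≈ 3.0.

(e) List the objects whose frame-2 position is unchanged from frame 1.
none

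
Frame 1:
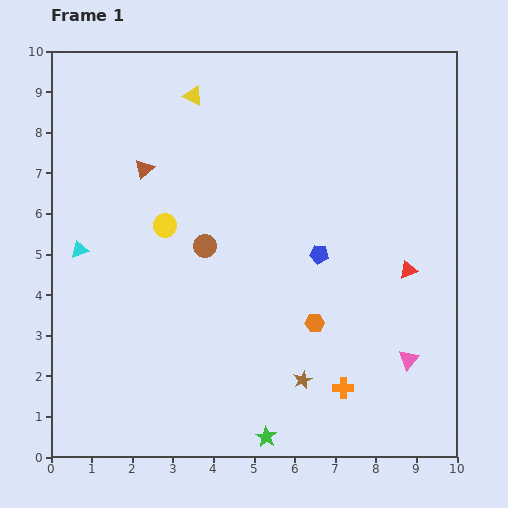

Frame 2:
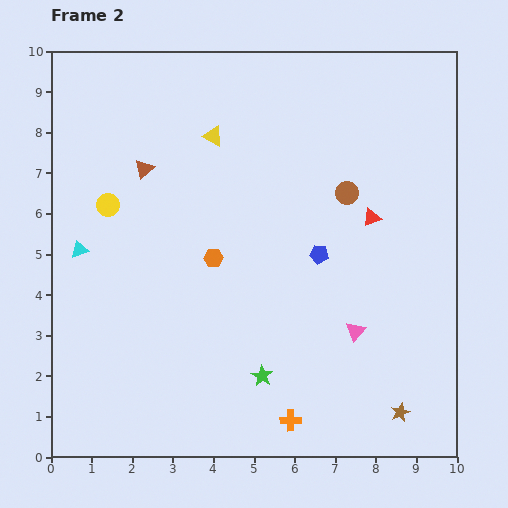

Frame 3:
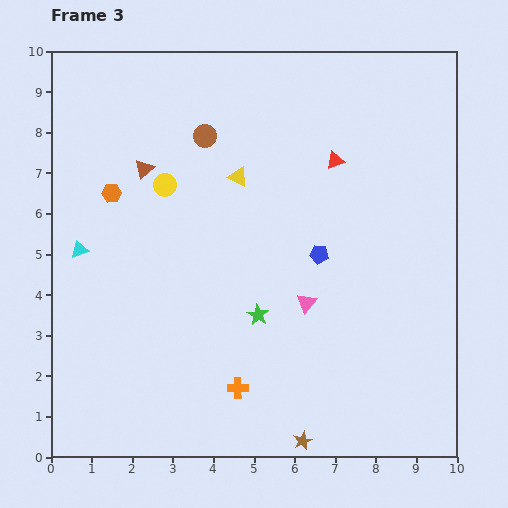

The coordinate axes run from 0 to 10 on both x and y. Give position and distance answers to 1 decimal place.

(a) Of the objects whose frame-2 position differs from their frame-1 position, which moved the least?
the yellow triangle

(moved 1.1)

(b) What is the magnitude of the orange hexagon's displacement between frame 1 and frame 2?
3.0

The orange hexagon moved from (6.5, 3.3) to (4.0, 4.9), a distance of √(2.5² + 1.6²) ≈ 3.0.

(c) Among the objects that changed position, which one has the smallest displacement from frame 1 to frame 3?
the yellow circle

(moved 1.0)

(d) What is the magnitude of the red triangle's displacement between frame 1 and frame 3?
3.2

The red triangle moved from (8.8, 4.6) to (7.0, 7.3), a distance of √(1.8² + 2.7²) ≈ 3.2.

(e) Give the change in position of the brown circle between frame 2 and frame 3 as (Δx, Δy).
(-3.5, 1.4)

The brown circle was at (7.3, 6.5) in frame 2 and (3.8, 7.9) in frame 3.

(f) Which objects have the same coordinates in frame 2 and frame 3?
the blue pentagon, the brown triangle, the cyan triangle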